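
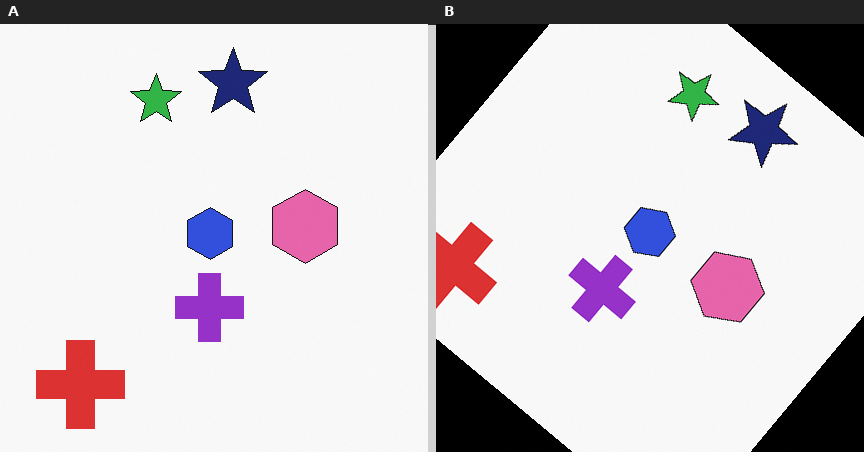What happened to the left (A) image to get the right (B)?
The transformation is: rotated clockwise by a large amount — several tens of degrees.

Every shape is tilted by the same angle and the image corners show triangular fill wedges — a whole-image rotation by a non-right angle.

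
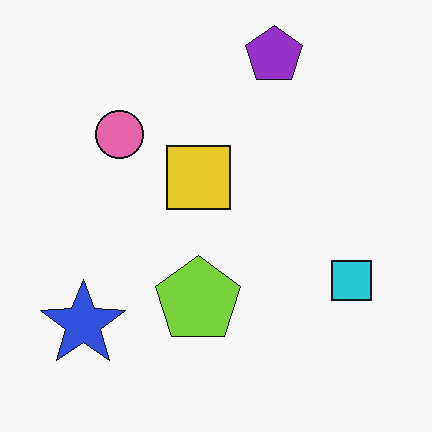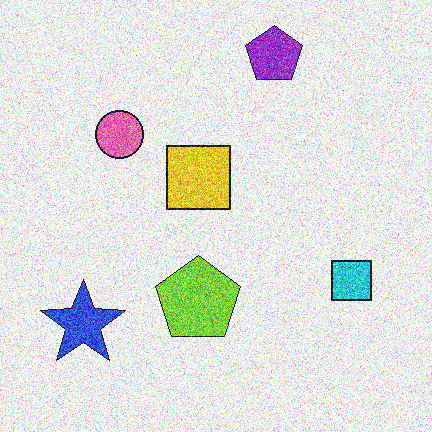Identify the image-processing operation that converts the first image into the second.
The second image is the first degraded with a thick layer of grain.

Random speckle covers the whole image, including the flat background.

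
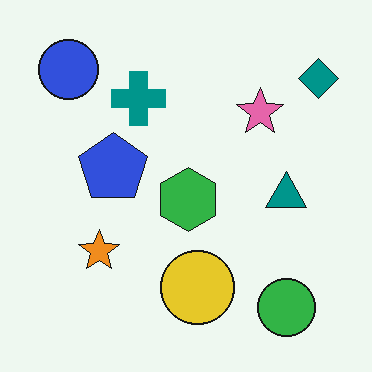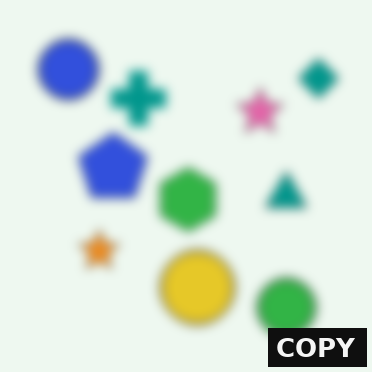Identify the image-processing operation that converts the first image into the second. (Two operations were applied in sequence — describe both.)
The transformation is: heavily blurred, then watermarked with the text "COPY" in the lower-right corner.

Shape edges and outlines are uniformly softened across the whole image. A dark label reading "COPY" appears in the lower-right corner.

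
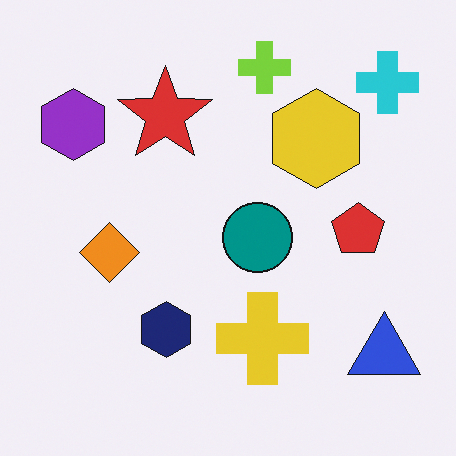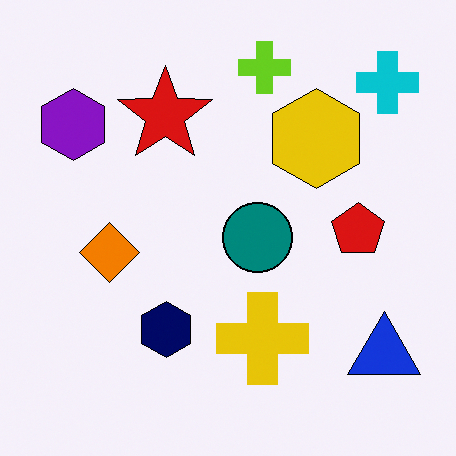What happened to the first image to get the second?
It was given slightly increased contrast.

Tones are pushed away from mid-grey across the whole image — a global contrast change.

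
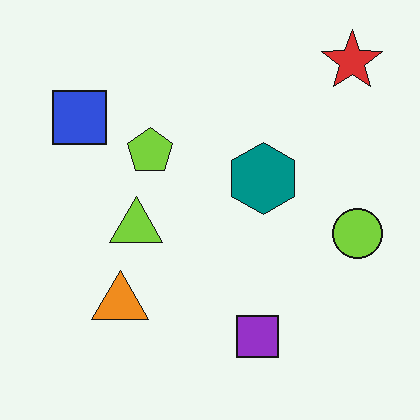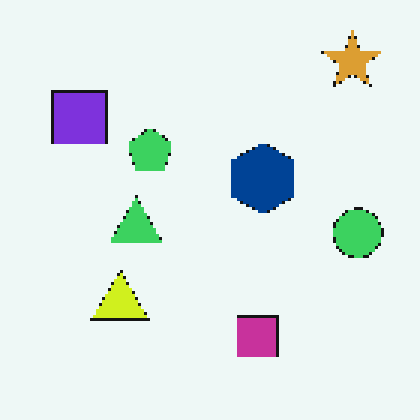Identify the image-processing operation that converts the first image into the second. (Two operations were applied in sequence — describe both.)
Lightly pixelated (a mild mosaic effect), then hue-shifted by a small amount.

Shapes are reduced to large square blocks; fine edges and outlines are lost — a downscale-then-upscale (mosaic) effect. Every shape's color has rotated by the same amount around the hue wheel — a uniform hue shift.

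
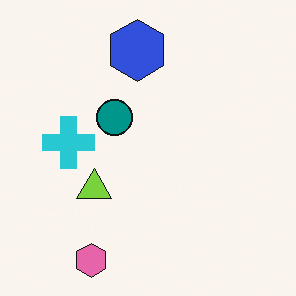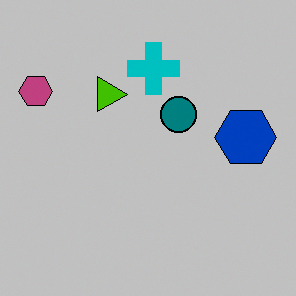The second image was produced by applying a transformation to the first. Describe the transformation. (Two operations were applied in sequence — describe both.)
This is the original image rotated 90° clockwise, then aggressively posterized.

The pink hexagon sits in the bottom-left of the first image and the top-left of the second — consistent with a whole-image 90° clockwise rotation. Each flat color has snapped to a coarser quantized level — most visibly, the near-white background has dropped to a flat grey.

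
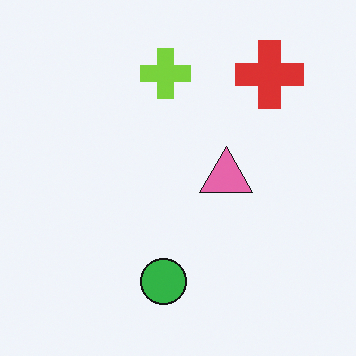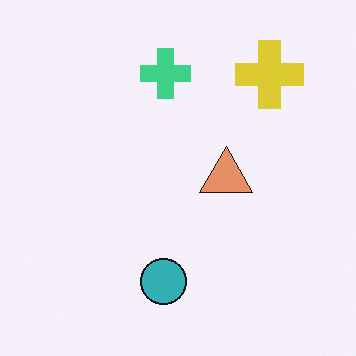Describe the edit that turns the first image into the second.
The second image is the first hue-shifted by a small amount.

Every shape's color has rotated by the same amount around the hue wheel — a uniform hue shift.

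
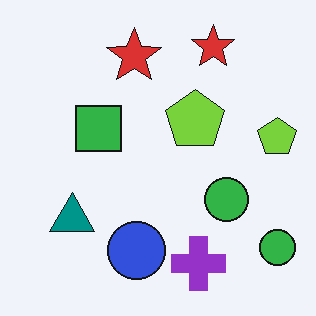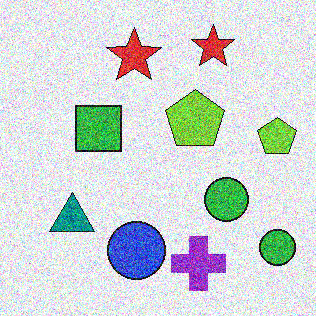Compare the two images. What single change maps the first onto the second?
The transformation is: degraded with heavy additive noise.

Random speckle covers the whole image, including the flat background.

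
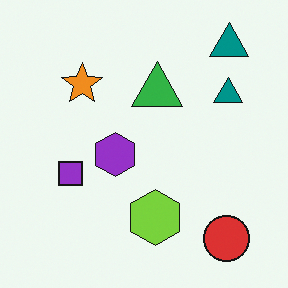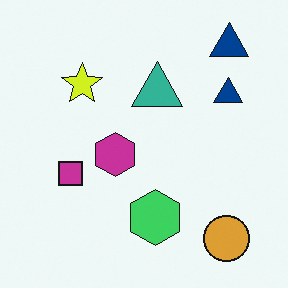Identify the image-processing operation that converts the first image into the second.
The second image is the first hue-shifted slightly.

Every shape's color has rotated by the same amount around the hue wheel — a uniform hue shift.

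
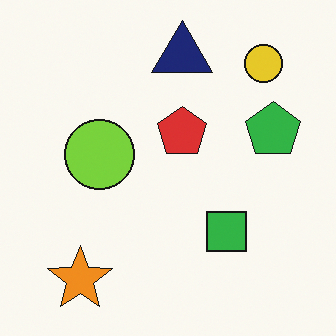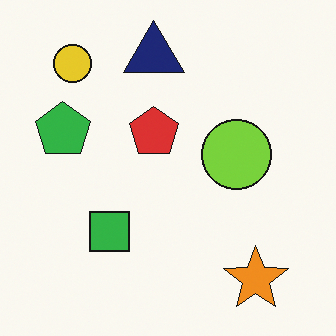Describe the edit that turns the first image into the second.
This is the original image flipped horizontally (left ↔ right).

The green pentagon is in the right of the first image and the left of the second — shapes on opposite sides of the vertical midline have swapped in a mirror flip.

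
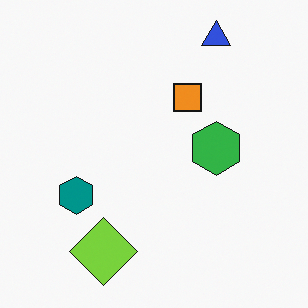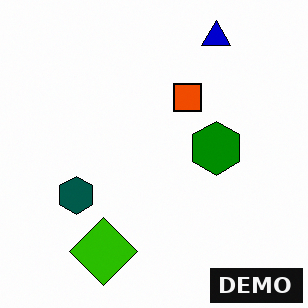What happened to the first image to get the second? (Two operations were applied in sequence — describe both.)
Boosted in contrast, then watermarked with the text "DEMO" in the lower-right corner.

Tones are pushed away from mid-grey across the whole image — a global contrast change. A dark label reading "DEMO" appears in the lower-right corner.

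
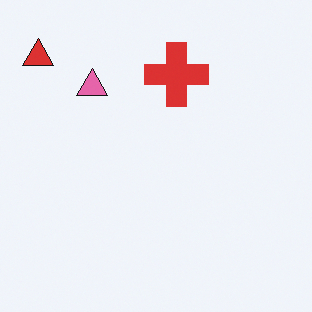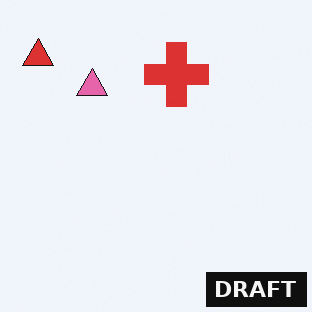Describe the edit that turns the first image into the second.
The second image is the first watermarked with the text "DRAFT" in the lower-right corner.

A dark label reading "DRAFT" appears in the lower-right corner.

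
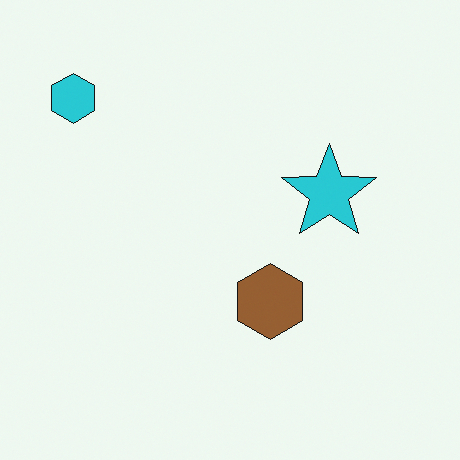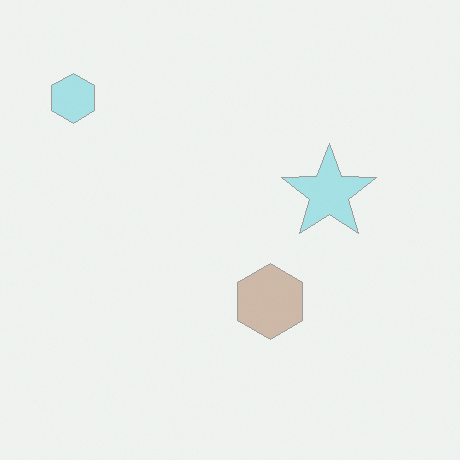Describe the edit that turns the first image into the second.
It was washed out (contrast reduced).

Tones are pushed toward mid-grey across the whole image — a global contrast change.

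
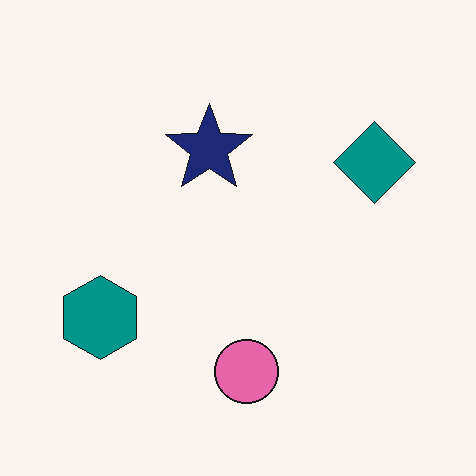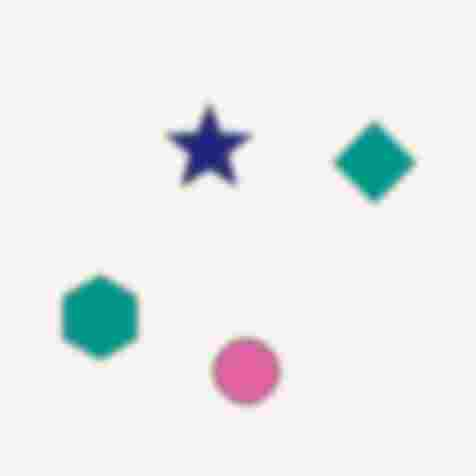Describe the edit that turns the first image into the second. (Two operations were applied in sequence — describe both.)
The transformation is: noticeably gaussian-blurred, then heavily JPEG-compressed with obvious blocking artifacts.

Shape edges and outlines are uniformly softened across the whole image. Blocky 8×8 compression artifacts appear around shape edges and the flat background shows ringing — characteristic JPEG degradation.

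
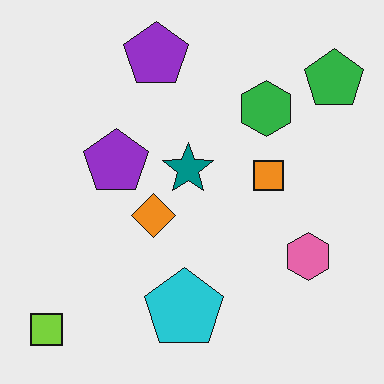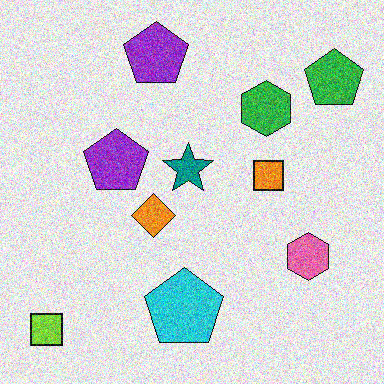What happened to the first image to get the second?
The transformation is: degraded with strong gaussian noise.

Random speckle covers the whole image, including the flat background.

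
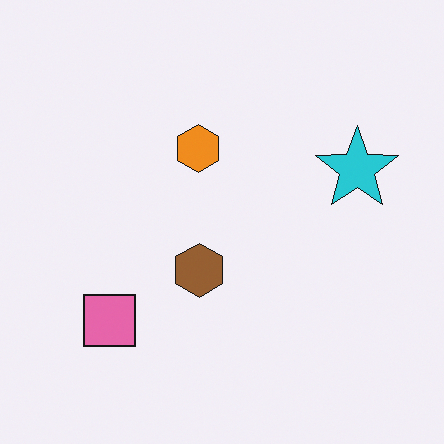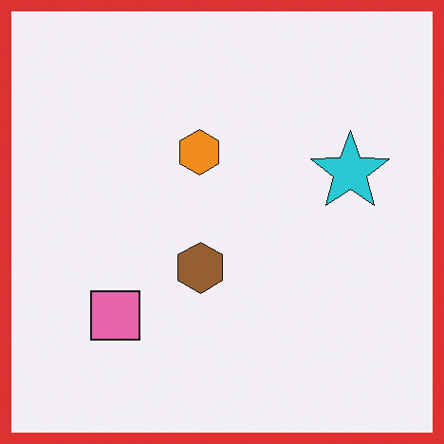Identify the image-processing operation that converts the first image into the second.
It was framed with a red border.

A solid red frame runs around the edge of the second image, with the content slightly shrunk inside it.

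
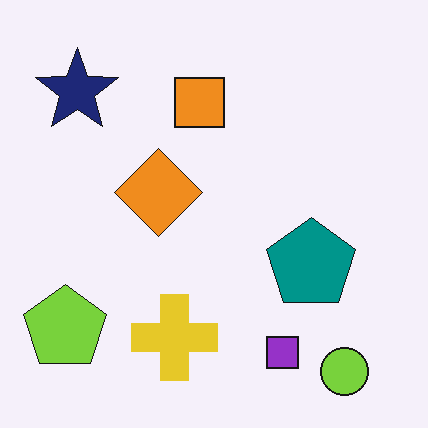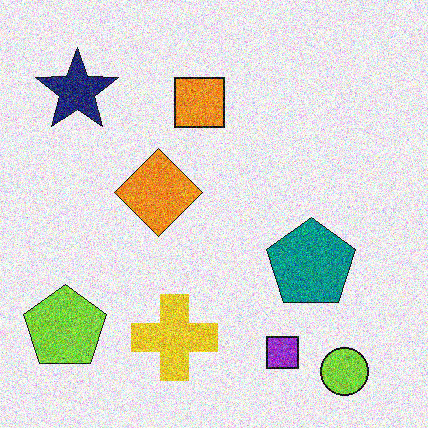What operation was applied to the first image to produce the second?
The second image is the first degraded with heavy additive noise.

Random speckle covers the whole image, including the flat background.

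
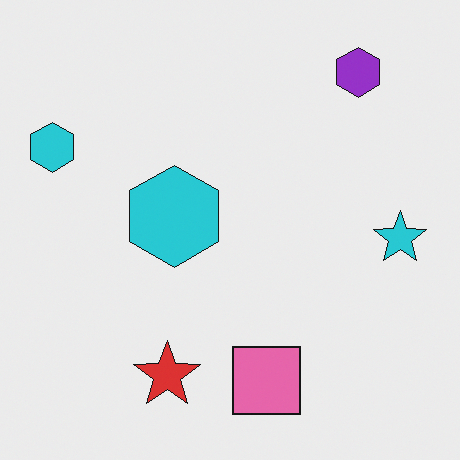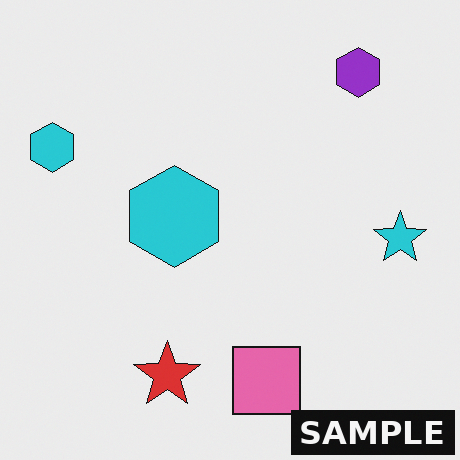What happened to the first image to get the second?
It was watermarked with the text "SAMPLE" in the lower-right corner.

A dark label reading "SAMPLE" appears in the lower-right corner.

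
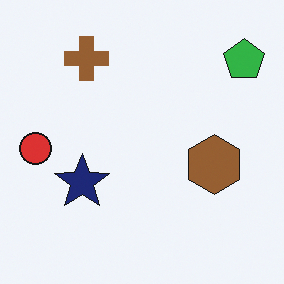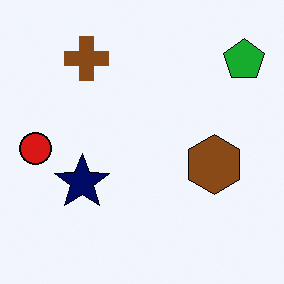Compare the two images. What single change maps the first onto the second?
It was given slightly increased contrast.

Tones are pushed away from mid-grey across the whole image — a global contrast change.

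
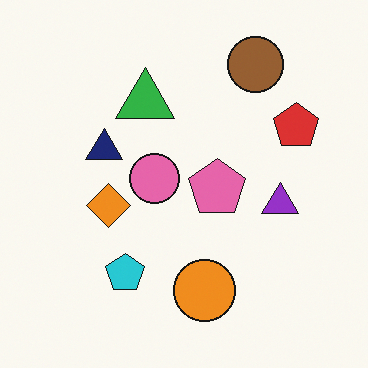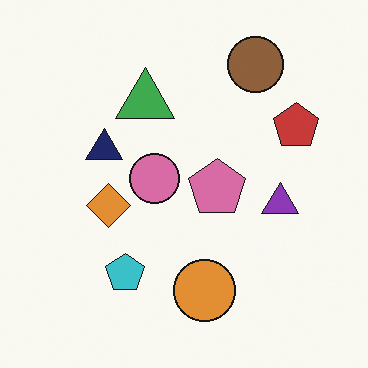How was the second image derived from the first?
Slightly desaturated.

All colors are more muted and greyish — a global saturation change.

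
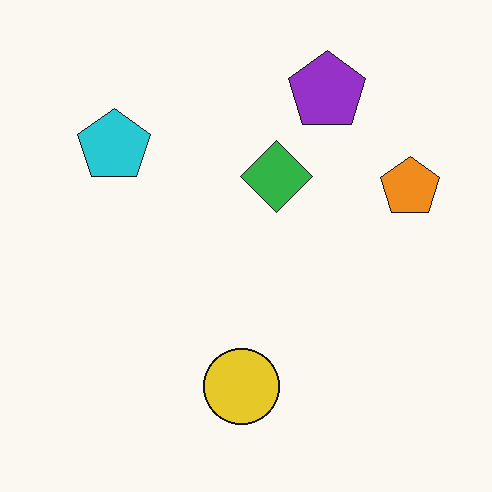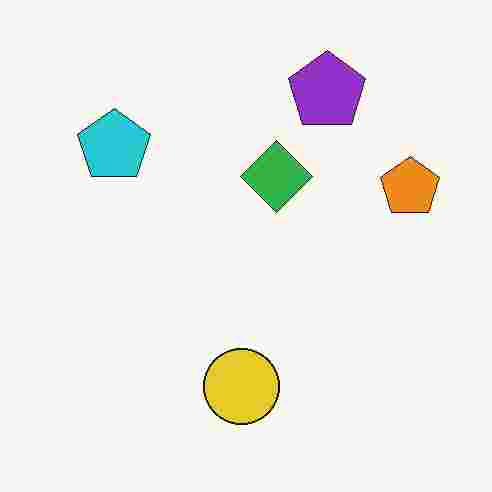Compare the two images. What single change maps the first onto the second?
The transformation is: heavily JPEG-compressed with obvious blocking artifacts.

Blocky 8×8 compression artifacts appear around shape edges and the flat background shows ringing — characteristic JPEG degradation.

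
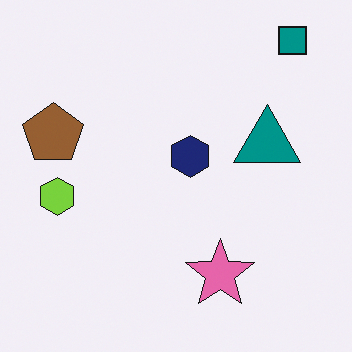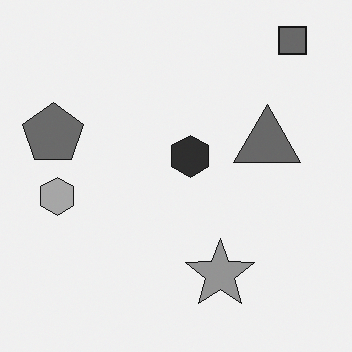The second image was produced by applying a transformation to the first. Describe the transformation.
The second image is the first converted to grayscale.

All color is removed — every shape is now a shade of grey.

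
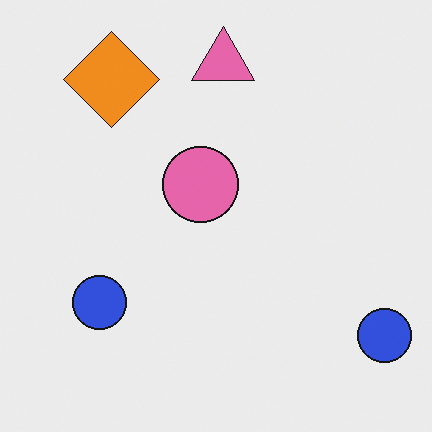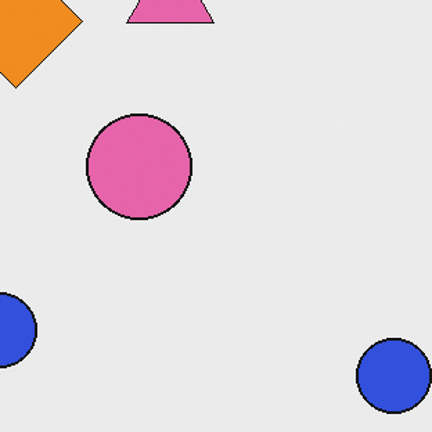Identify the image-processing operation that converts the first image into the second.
This is the original image cropped to a modestly smaller region and rescaled.

The visible shapes are larger and the field of view is narrower; shapes near the original edges may be partly or wholly outside the frame — a crop-and-rescale.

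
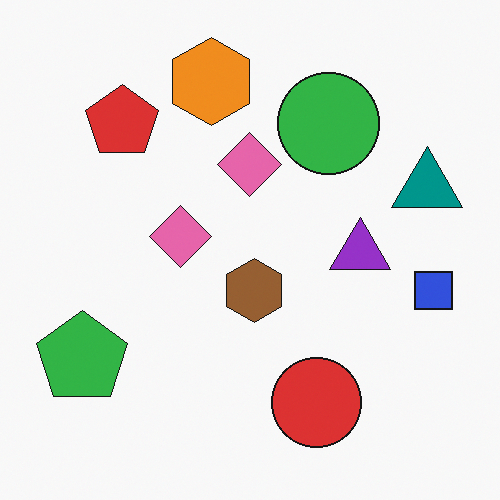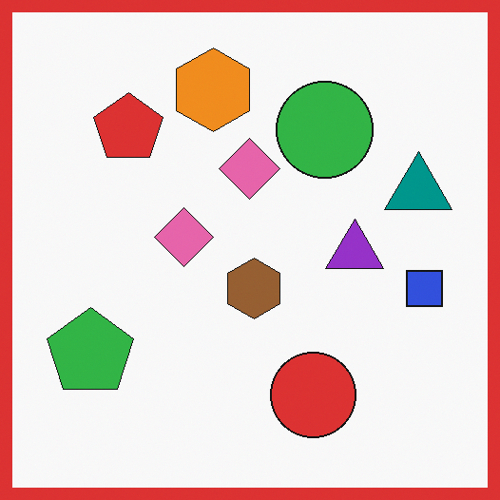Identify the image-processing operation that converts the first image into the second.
Framed with a red border.

A solid red frame runs around the edge of the second image, with the content slightly shrunk inside it.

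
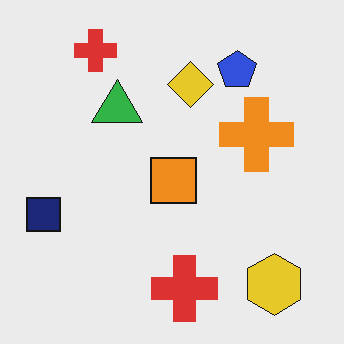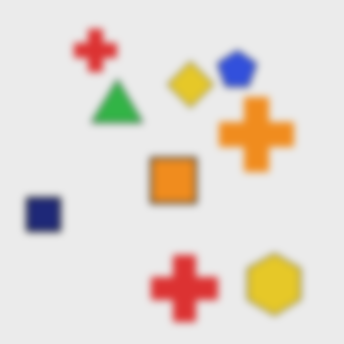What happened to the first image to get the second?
This is the original image moderately blurred.

Shape edges and outlines are uniformly softened across the whole image.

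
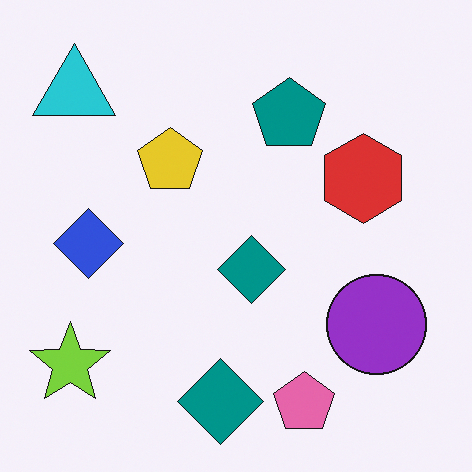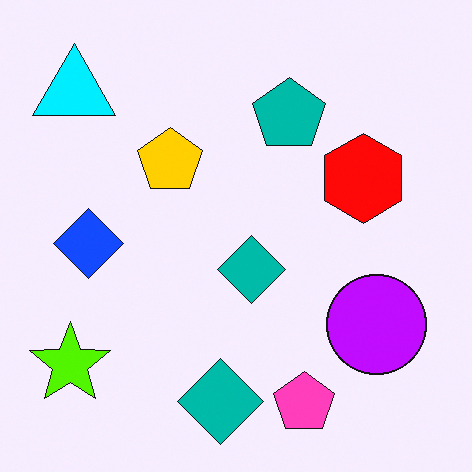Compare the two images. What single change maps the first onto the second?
It was heavily oversaturated.

All colors are more vivid — a global saturation change.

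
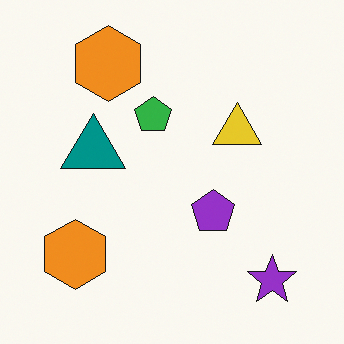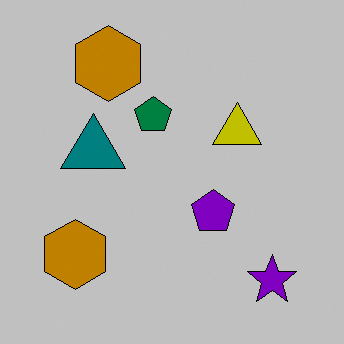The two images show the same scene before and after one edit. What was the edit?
Aggressively posterized.

Each flat color has snapped to a coarser quantized level — most visibly, the near-white background has dropped to a flat grey.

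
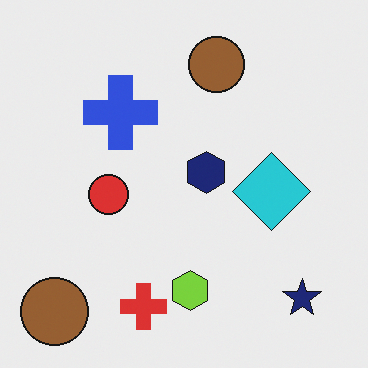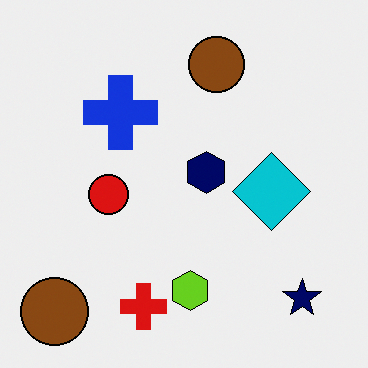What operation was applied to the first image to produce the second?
The second image is the first given slightly increased contrast.

Tones are pushed away from mid-grey across the whole image — a global contrast change.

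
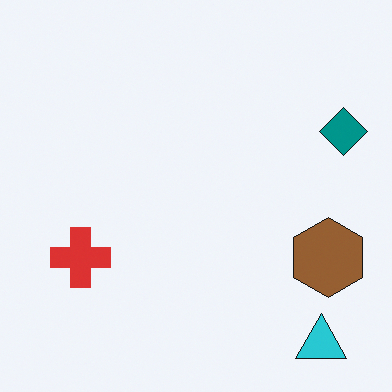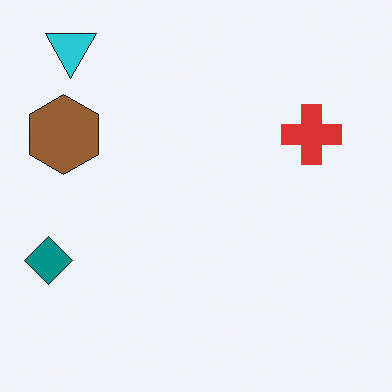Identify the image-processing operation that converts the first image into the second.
The image was rotated 180°.

The cyan triangle sits in the bottom-right of the first image and the top-left of the second — consistent with a whole-image 180° rotation.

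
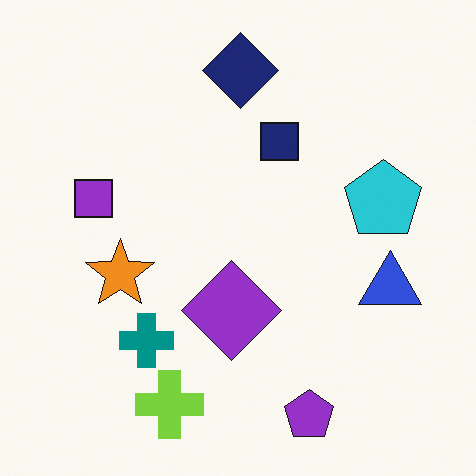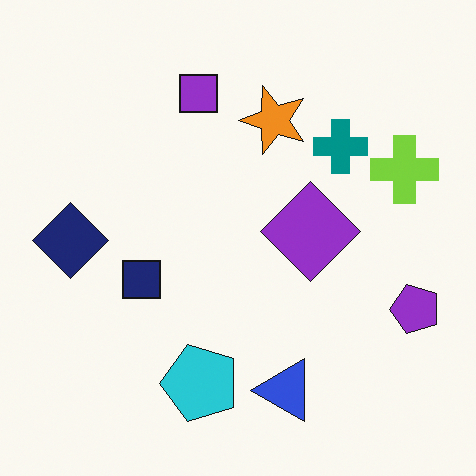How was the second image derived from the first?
The transformation is: transposed (reflected across the top-left ↔ bottom-right diagonal).

Shapes have swapped their row and column positions — what was in the top-right is now in the bottom-left — a diagonal reflection.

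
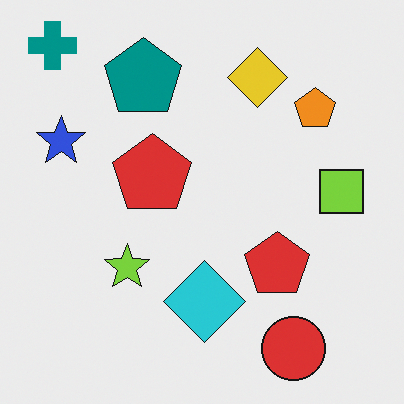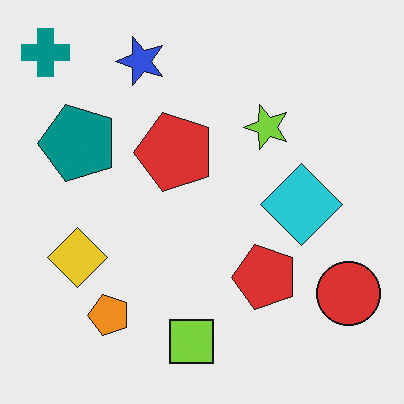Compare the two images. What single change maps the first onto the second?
It was transposed (reflected across the top-left ↔ bottom-right diagonal).

Shapes have swapped their row and column positions — what was in the top-right is now in the bottom-left — a diagonal reflection.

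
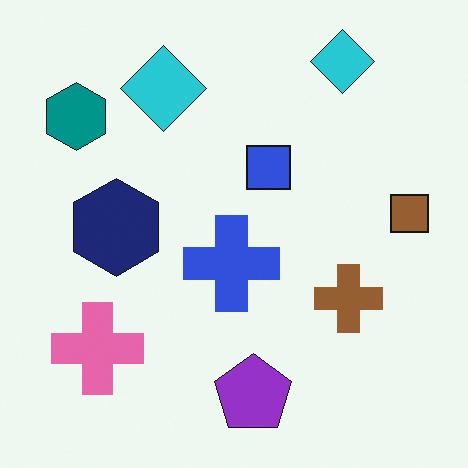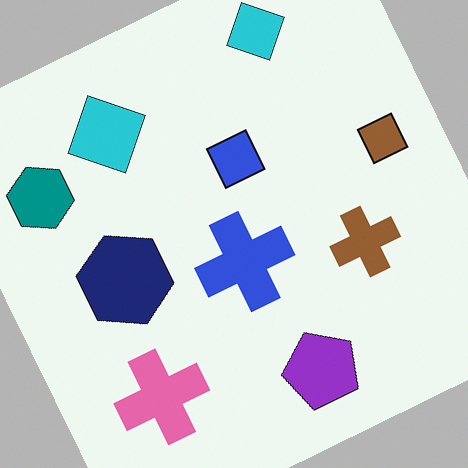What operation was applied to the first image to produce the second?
The image was rotated counter-clockwise by a moderate amount.

Every shape is tilted by the same angle and the image corners show triangular fill wedges — a whole-image rotation by a non-right angle.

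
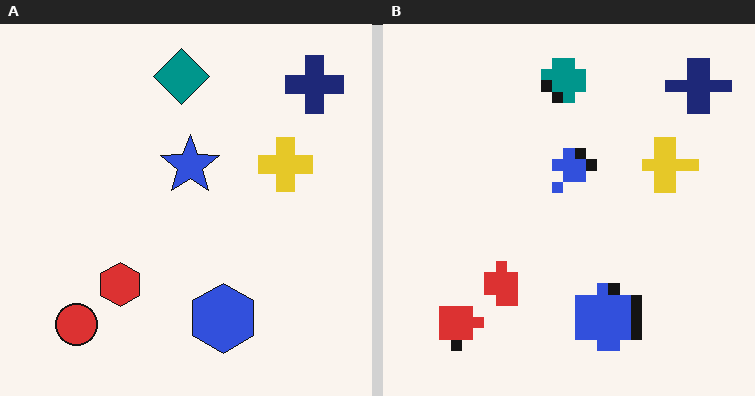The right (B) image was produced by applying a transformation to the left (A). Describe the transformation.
This is the original image heavily pixelated into large blocks.

Shapes are reduced to large square blocks; fine edges and outlines are lost — a downscale-then-upscale (mosaic) effect.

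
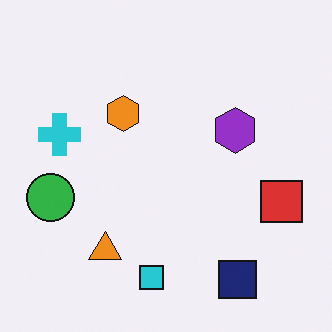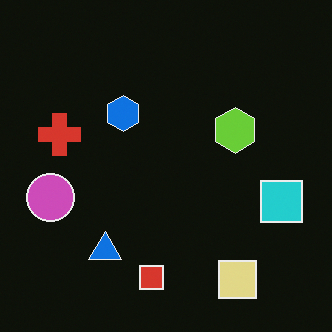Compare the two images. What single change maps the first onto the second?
The second image is the first color-inverted (negative).

The light background has become dark and every shape's color is its complement — a photographic negative.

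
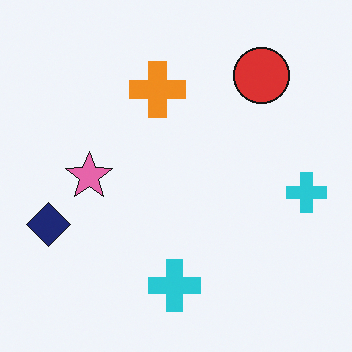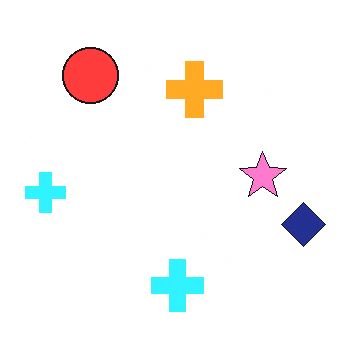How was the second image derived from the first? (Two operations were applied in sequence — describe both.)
The second image is the first slightly brightened, then flipped horizontally (left ↔ right).

Every pixel — background and shapes alike — is uniformly brightened. The navy diamond is in the left of the first image and the right of the second — shapes on opposite sides of the vertical midline have swapped in a mirror flip.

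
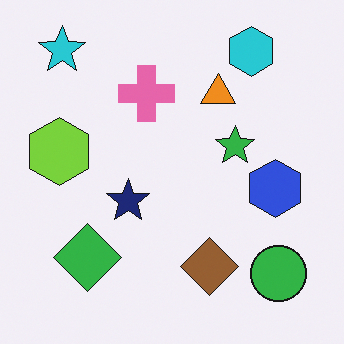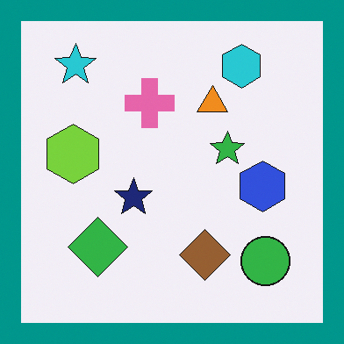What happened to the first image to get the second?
The transformation is: framed with a teal border.

A solid teal frame runs around the edge of the second image, with the content slightly shrunk inside it.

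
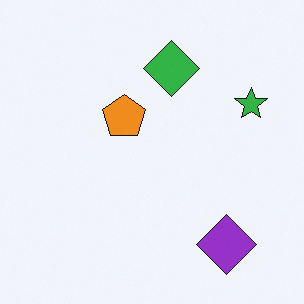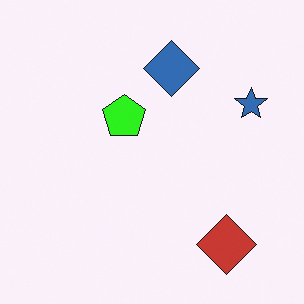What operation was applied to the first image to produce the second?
This is the original image hue-shifted by a moderate amount.

Every shape's color has rotated by the same amount around the hue wheel — a uniform hue shift.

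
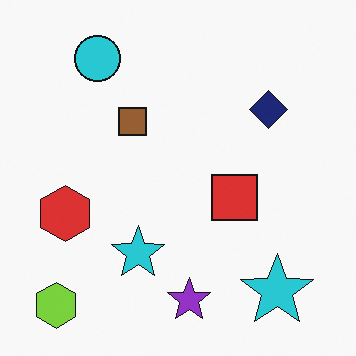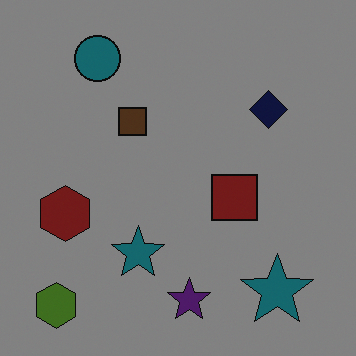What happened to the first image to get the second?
The transformation is: substantially darkened.

Every pixel — background and shapes alike — is uniformly darkened.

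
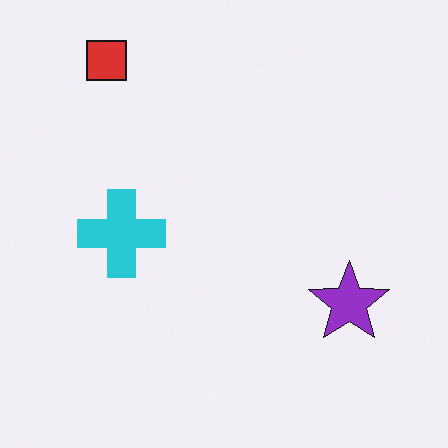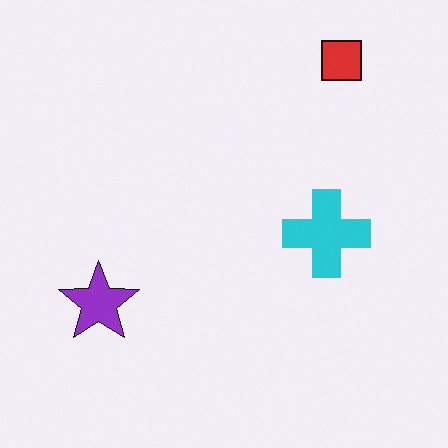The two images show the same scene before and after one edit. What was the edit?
The transformation is: flipped horizontally (left ↔ right).

The purple star is in the bottom-right of the first image and the bottom-left of the second — shapes on opposite sides of the vertical midline have swapped in a mirror flip.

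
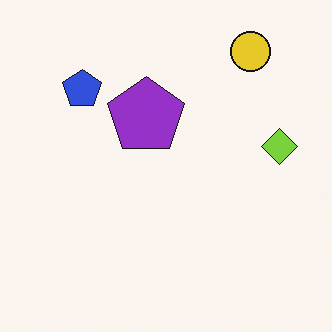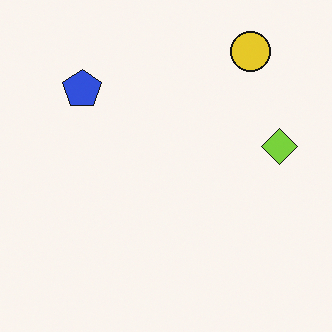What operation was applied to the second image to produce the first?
The transformation is: overlaid with an additional purple pentagon.

A purple pentagon appears in the first image that is absent from the second.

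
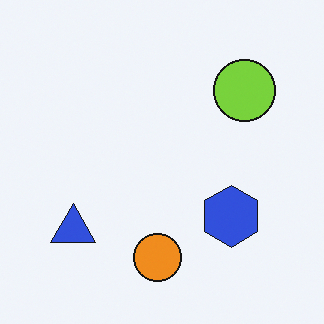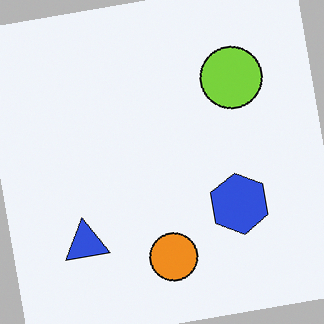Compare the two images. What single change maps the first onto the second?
It was rotated counter-clockwise by a small amount.

Every shape is tilted by the same angle and the image corners show triangular fill wedges — a whole-image rotation by a non-right angle.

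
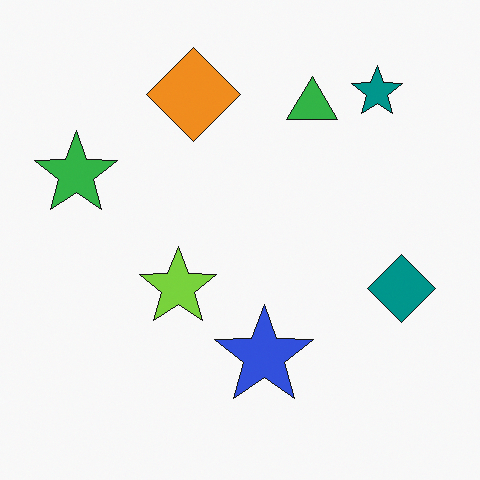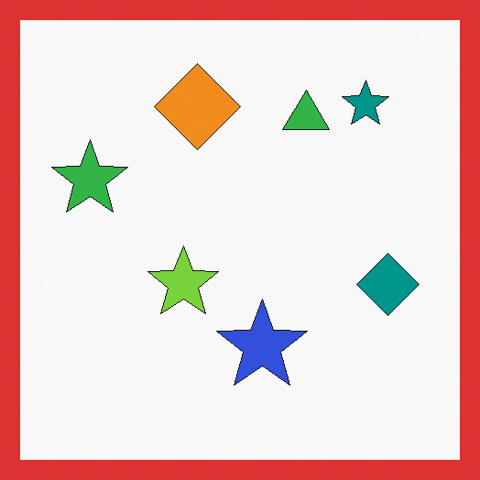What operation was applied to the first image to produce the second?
The second image is the first framed with a red border.

A solid red frame runs around the edge of the second image, with the content slightly shrunk inside it.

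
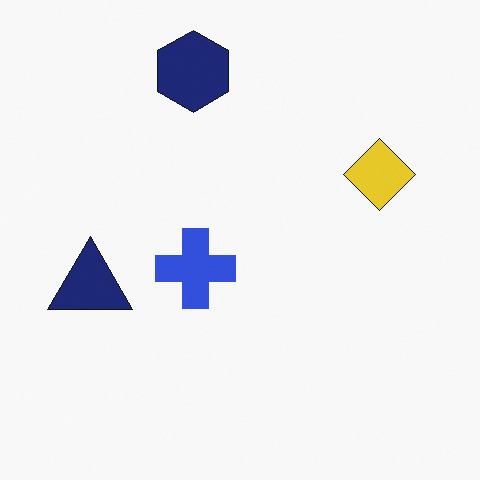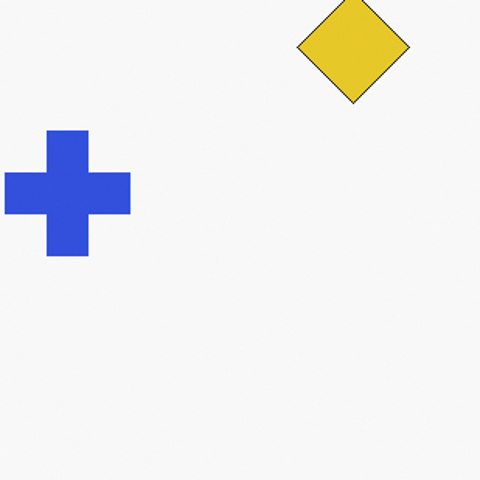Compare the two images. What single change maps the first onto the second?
The image was cropped to a modestly smaller region and rescaled.

The visible shapes are larger and the field of view is narrower; shapes near the original edges may be partly or wholly outside the frame — a crop-and-rescale.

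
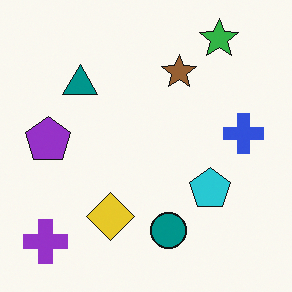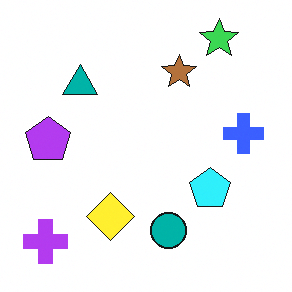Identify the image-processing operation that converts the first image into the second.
This is the original image slightly brightened.

Every pixel — background and shapes alike — is uniformly brightened.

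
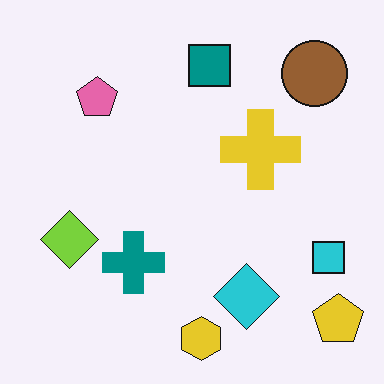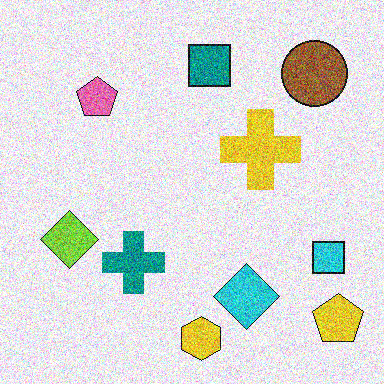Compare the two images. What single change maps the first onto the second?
This is the original image degraded with heavy additive noise.

Random speckle covers the whole image, including the flat background.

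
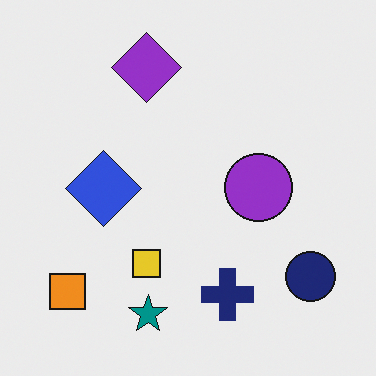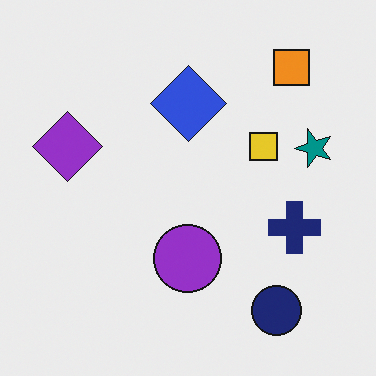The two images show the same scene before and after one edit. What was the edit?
The second image is the first transposed (reflected across the top-left ↔ bottom-right diagonal).

Shapes have swapped their row and column positions — what was in the top-right is now in the bottom-left — a diagonal reflection.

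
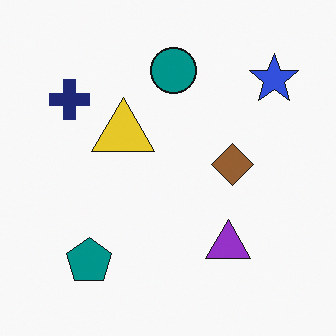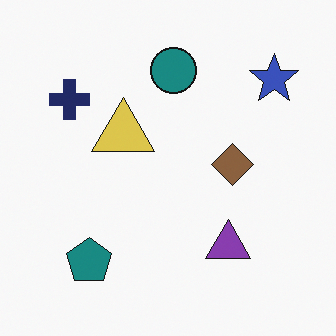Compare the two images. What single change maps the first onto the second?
It was slightly desaturated.

All colors are more muted and greyish — a global saturation change.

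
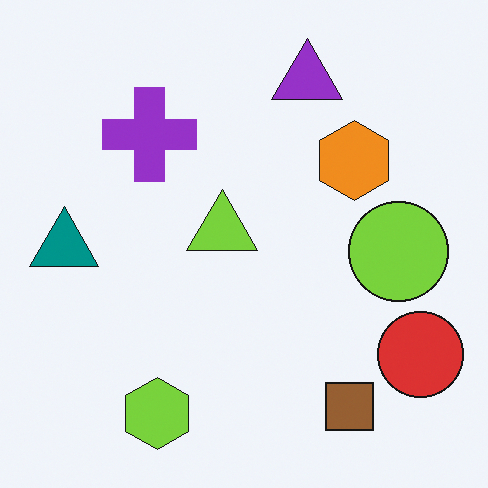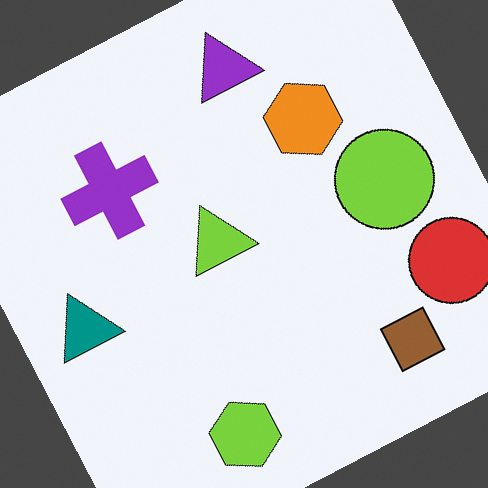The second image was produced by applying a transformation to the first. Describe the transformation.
The transformation is: rotated counter-clockwise by a moderate amount.

Every shape is tilted by the same angle and the image corners show triangular fill wedges — a whole-image rotation by a non-right angle.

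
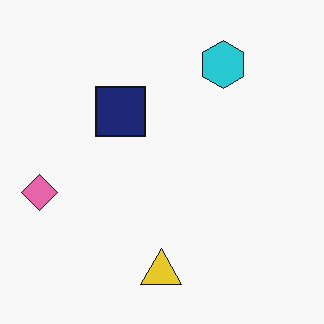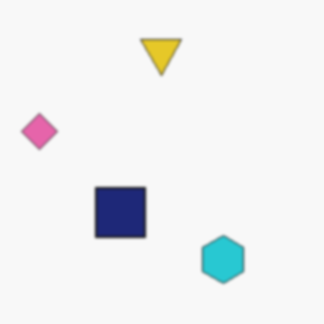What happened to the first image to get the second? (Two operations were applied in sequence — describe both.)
The transformation is: flipped vertically (top ↔ bottom), then given a subtle gaussian blur.

The yellow triangle is in the bottom of the first image and the top of the second — shapes on opposite sides of the horizontal midline have swapped in a mirror flip. Shape edges and outlines are uniformly softened across the whole image.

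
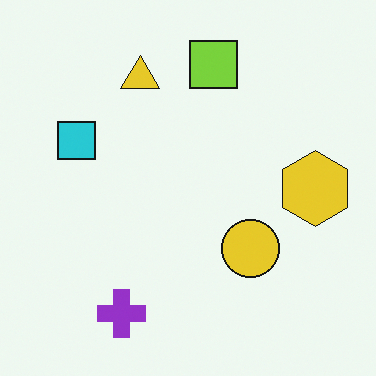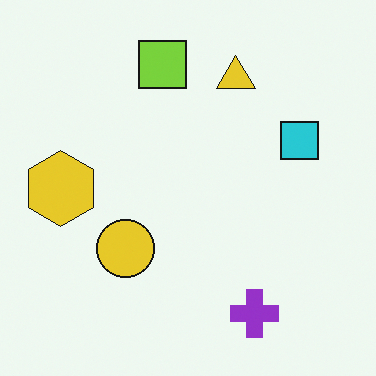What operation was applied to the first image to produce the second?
The second image is the first flipped horizontally (left ↔ right).

The yellow hexagon is in the right of the first image and the left of the second — shapes on opposite sides of the vertical midline have swapped in a mirror flip.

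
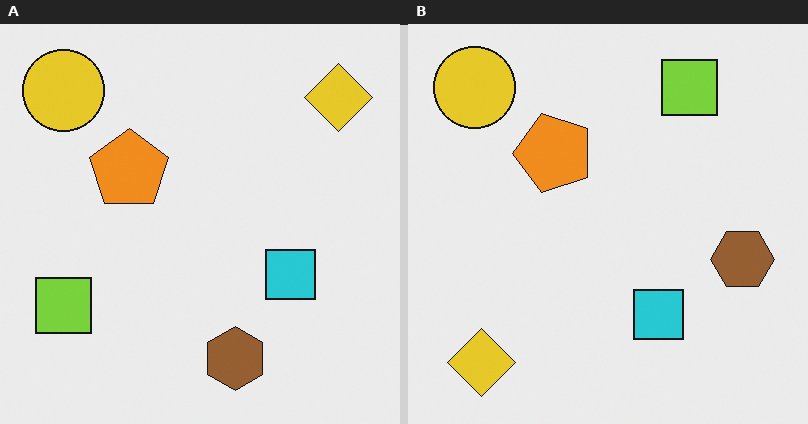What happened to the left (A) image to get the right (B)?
It was transposed (reflected across the top-left ↔ bottom-right diagonal).

Shapes have swapped their row and column positions — what was in the top-right is now in the bottom-left — a diagonal reflection.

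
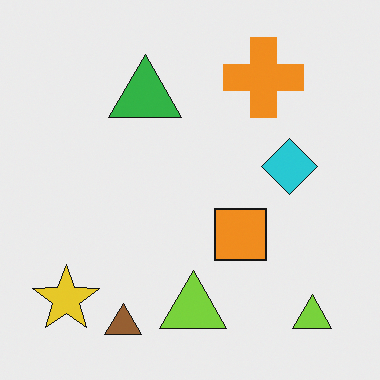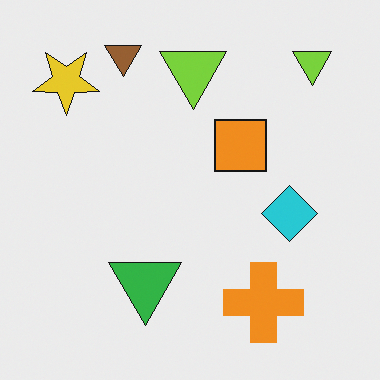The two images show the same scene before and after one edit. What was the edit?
This is the original image flipped vertically (top ↔ bottom).

The brown triangle is in the bottom-left of the first image and the top-left of the second — shapes on opposite sides of the horizontal midline have swapped in a mirror flip.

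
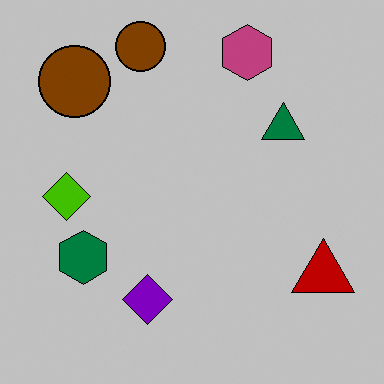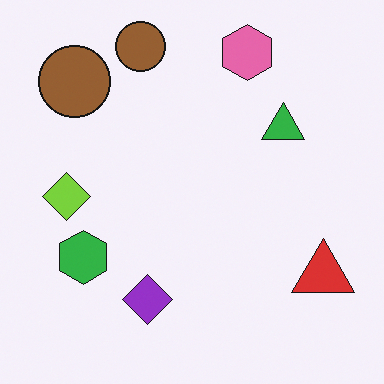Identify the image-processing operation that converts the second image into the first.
The image was heavily posterized to just a handful of flat colors.

Each flat color has snapped to a coarser quantized level — most visibly, the near-white background has dropped to a flat grey.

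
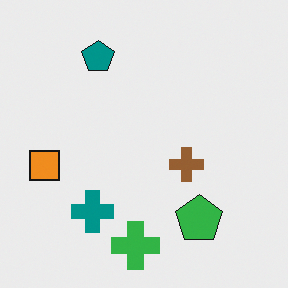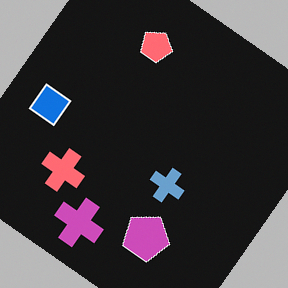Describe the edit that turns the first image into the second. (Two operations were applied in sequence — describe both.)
Rotated clockwise by a large amount — several tens of degrees, then color-inverted (negative).

Every shape is tilted by the same angle and the image corners show triangular fill wedges — a whole-image rotation by a non-right angle. The light background has become dark and every shape's color is its complement — a photographic negative.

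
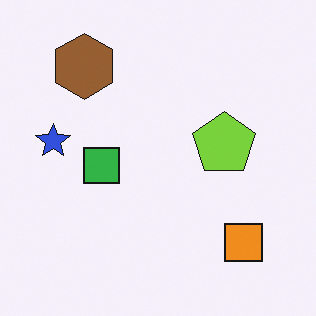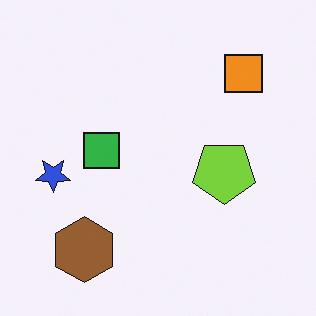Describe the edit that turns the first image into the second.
This is the original image flipped vertically (top ↔ bottom).

The brown hexagon is in the top-left of the first image and the bottom-left of the second — shapes on opposite sides of the horizontal midline have swapped in a mirror flip.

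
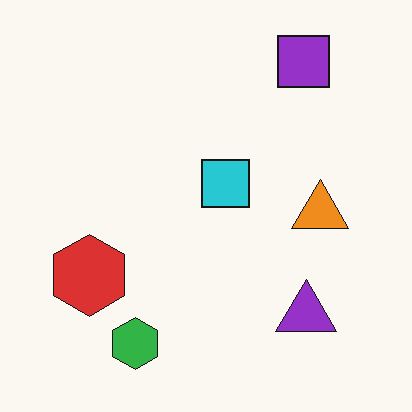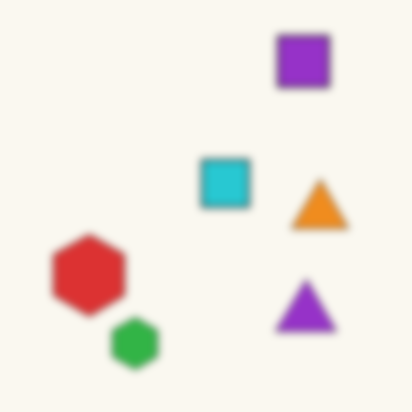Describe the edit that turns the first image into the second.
Noticeably gaussian-blurred.

Shape edges and outlines are uniformly softened across the whole image.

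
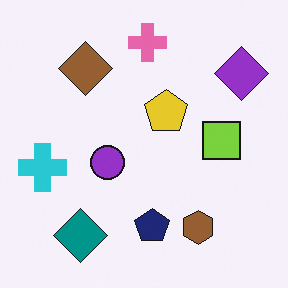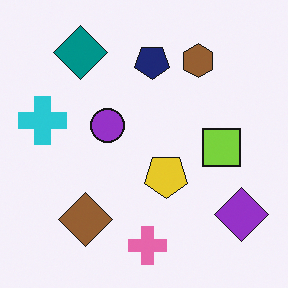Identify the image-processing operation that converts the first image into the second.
The second image is the first flipped vertically (top ↔ bottom).

The pink cross is in the top of the first image and the bottom of the second — shapes on opposite sides of the horizontal midline have swapped in a mirror flip.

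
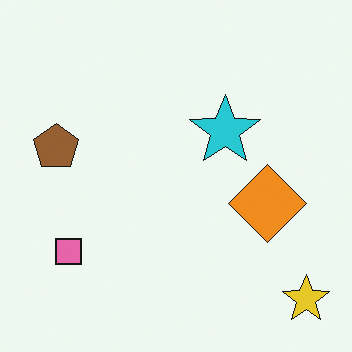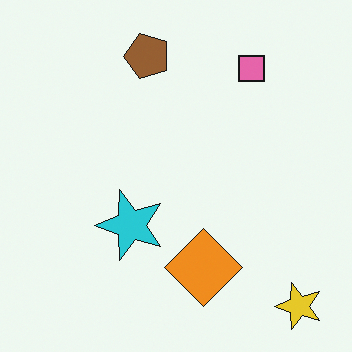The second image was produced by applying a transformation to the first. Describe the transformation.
Transposed (reflected across the top-left ↔ bottom-right diagonal).

Shapes have swapped their row and column positions — what was in the top-right is now in the bottom-left — a diagonal reflection.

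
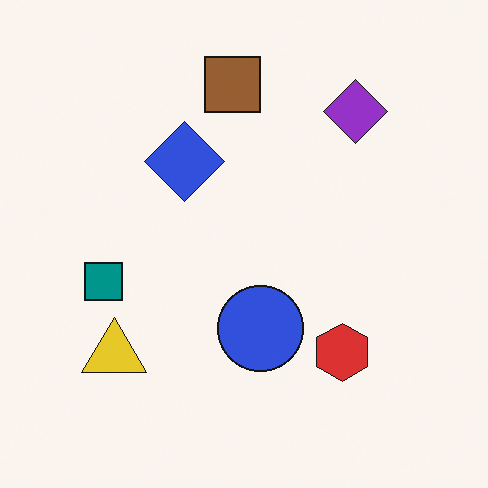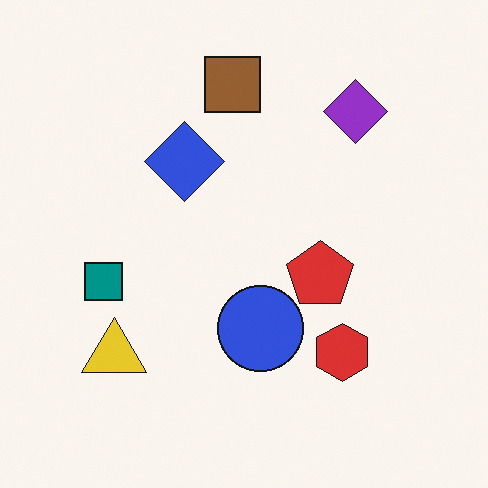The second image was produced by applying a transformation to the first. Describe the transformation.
This is the original image overlaid with an additional red pentagon.

A red pentagon appears in the second image that is absent from the first.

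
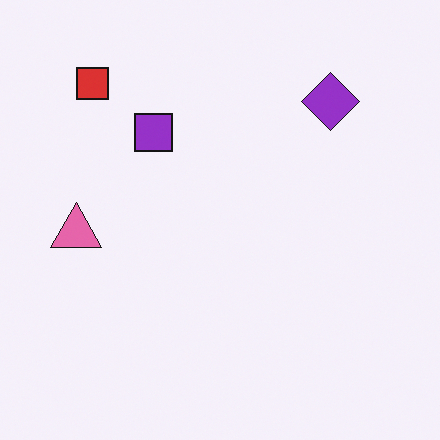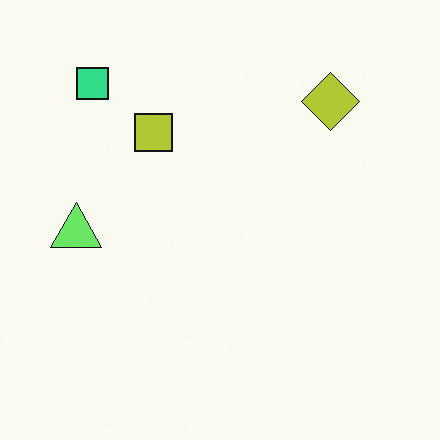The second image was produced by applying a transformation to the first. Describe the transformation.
Hue-shifted noticeably.

Every shape's color has rotated by the same amount around the hue wheel — a uniform hue shift.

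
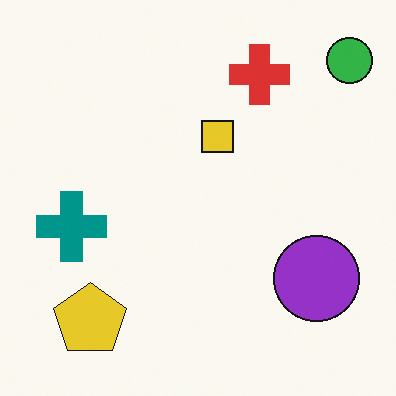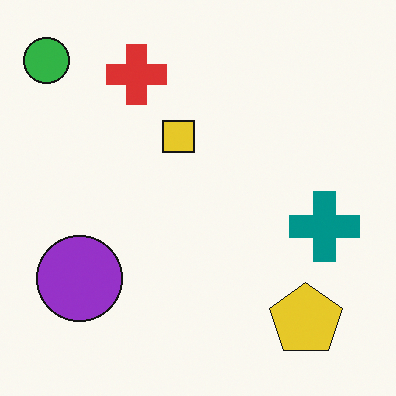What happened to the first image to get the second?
It was flipped horizontally (left ↔ right).

The green circle is in the top-right of the first image and the top-left of the second — shapes on opposite sides of the vertical midline have swapped in a mirror flip.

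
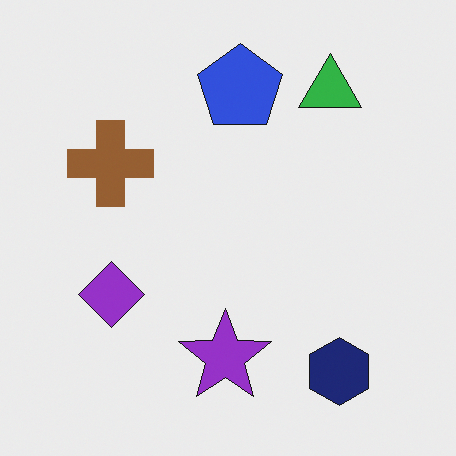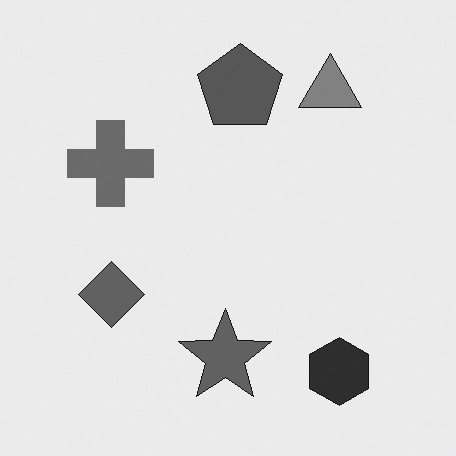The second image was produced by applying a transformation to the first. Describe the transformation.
The transformation is: converted to grayscale.

All color is removed — every shape is now a shade of grey.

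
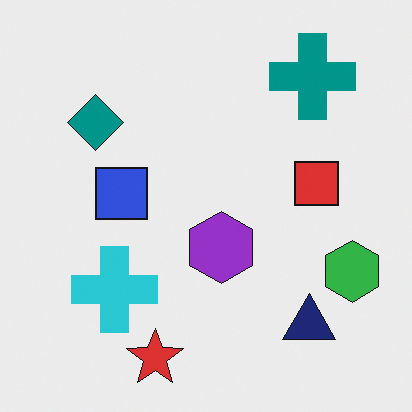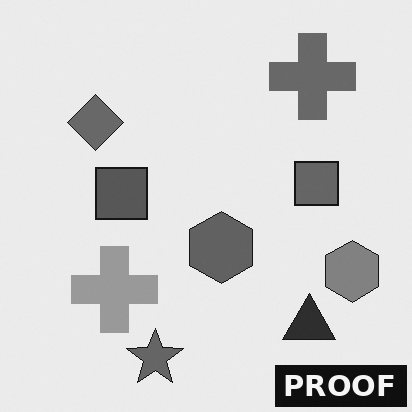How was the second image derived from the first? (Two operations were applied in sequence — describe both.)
This is the original image converted to grayscale, then watermarked with the text "PROOF" in the lower-right corner.

All color is removed — every shape is now a shade of grey. A dark label reading "PROOF" appears in the lower-right corner.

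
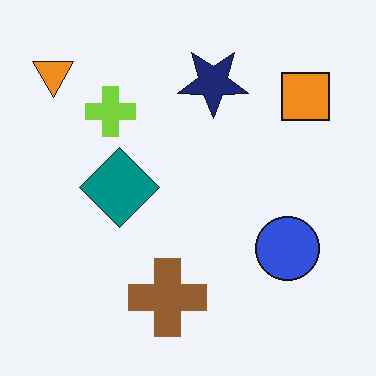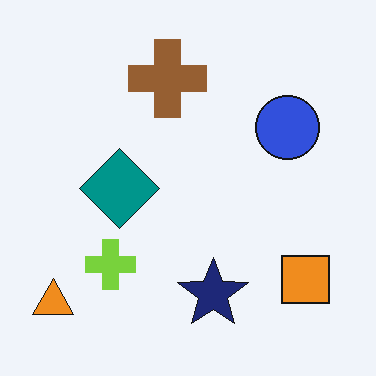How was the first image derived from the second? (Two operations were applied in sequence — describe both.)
The image was flipped vertically (top ↔ bottom), then JPEG-compressed with visible artifacts.

The orange triangle is in the bottom-left of the second image and the top-left of the first — shapes on opposite sides of the horizontal midline have swapped in a mirror flip. Blocky 8×8 compression artifacts appear around shape edges and the flat background shows ringing — characteristic JPEG degradation.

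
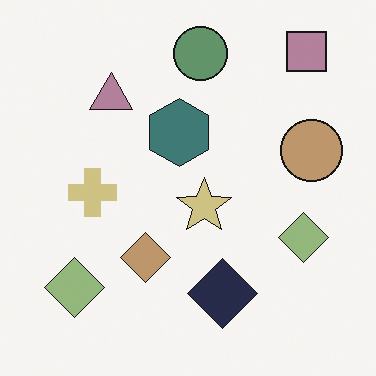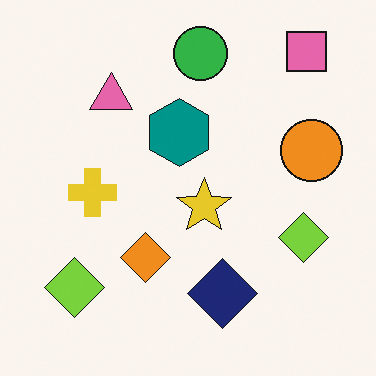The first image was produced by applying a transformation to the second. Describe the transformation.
This is the original image heavily desaturated.

All colors are more muted and greyish — a global saturation change.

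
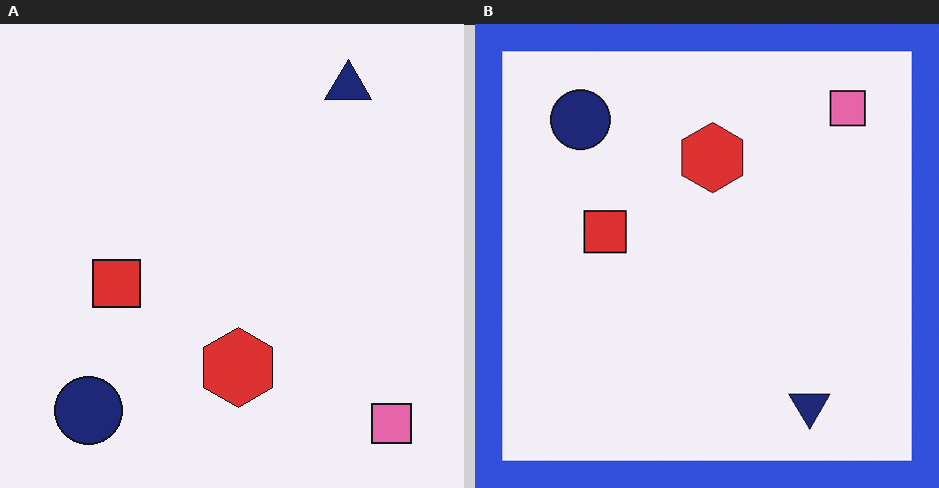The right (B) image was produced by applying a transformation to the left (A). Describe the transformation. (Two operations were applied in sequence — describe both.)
The transformation is: flipped vertically (top ↔ bottom), then framed with a blue border.

The navy triangle is in the top-right of the left (A) image and the bottom-right of the right (B) — shapes on opposite sides of the horizontal midline have swapped in a mirror flip. A solid blue frame runs around the edge of the right (B) image, with the content slightly shrunk inside it.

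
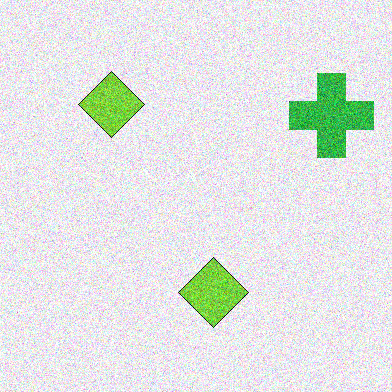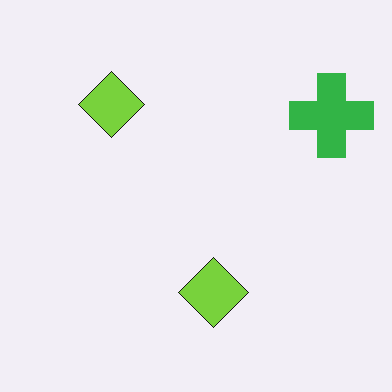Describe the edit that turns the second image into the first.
This is the original image degraded with heavy additive noise.

Random speckle covers the whole image, including the flat background.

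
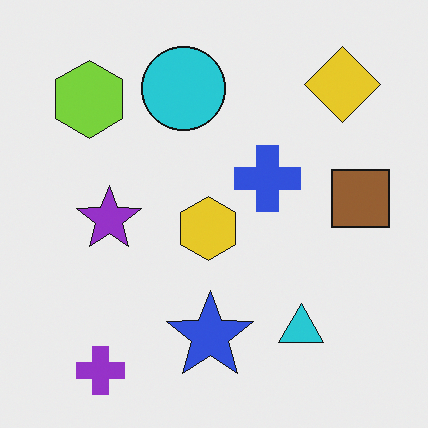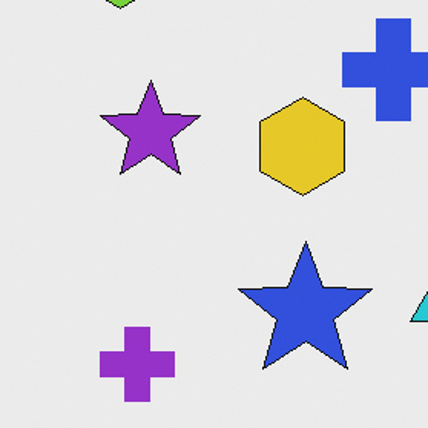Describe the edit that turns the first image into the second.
The image was cropped to a modestly smaller region and rescaled.

The visible shapes are larger and the field of view is narrower; shapes near the original edges may be partly or wholly outside the frame — a crop-and-rescale.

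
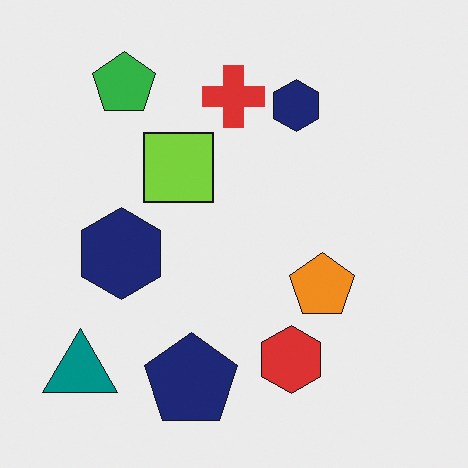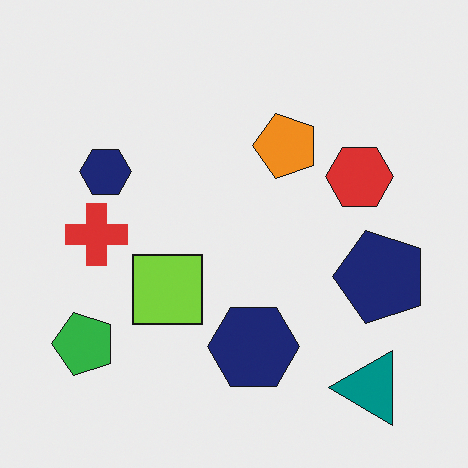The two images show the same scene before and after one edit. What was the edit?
The transformation is: rotated 90° counter-clockwise.

The teal triangle sits in the bottom-left of the first image and the bottom-right of the second — consistent with a whole-image 90° counter-clockwise rotation.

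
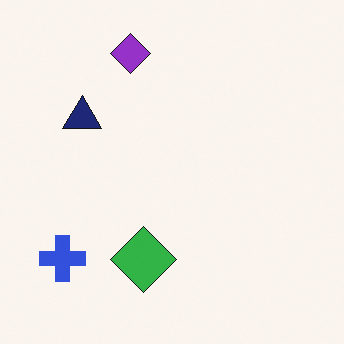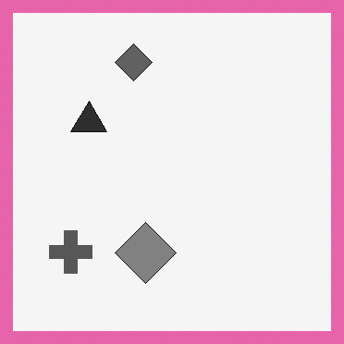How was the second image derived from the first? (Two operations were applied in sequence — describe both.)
The transformation is: converted to grayscale, then framed with a pink border.

All color is removed — every shape is now a shade of grey. A solid pink frame runs around the edge of the second image, with the content slightly shrunk inside it.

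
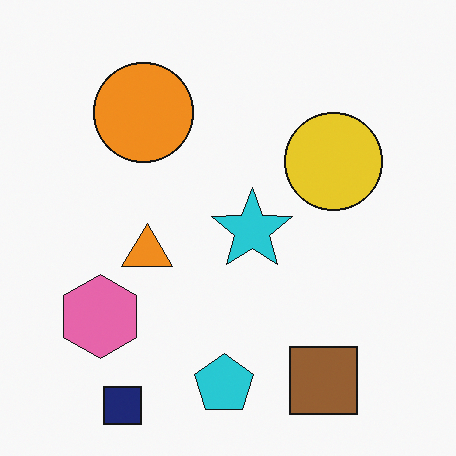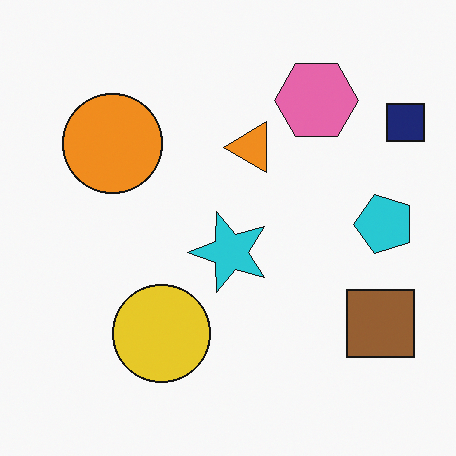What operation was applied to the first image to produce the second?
Transposed (reflected across the top-left ↔ bottom-right diagonal).

Shapes have swapped their row and column positions — what was in the top-right is now in the bottom-left — a diagonal reflection.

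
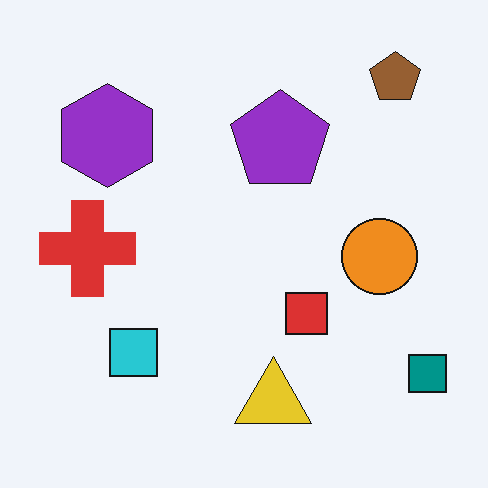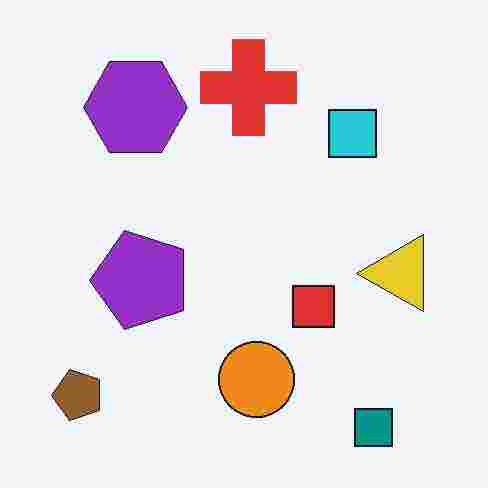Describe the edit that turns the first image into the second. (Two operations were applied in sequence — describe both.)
It was degraded with heavy JPEG compression, then transposed (reflected across the top-left ↔ bottom-right diagonal).

Blocky 8×8 compression artifacts appear around shape edges and the flat background shows ringing — characteristic JPEG degradation. Shapes have swapped their row and column positions — what was in the top-right is now in the bottom-left — a diagonal reflection.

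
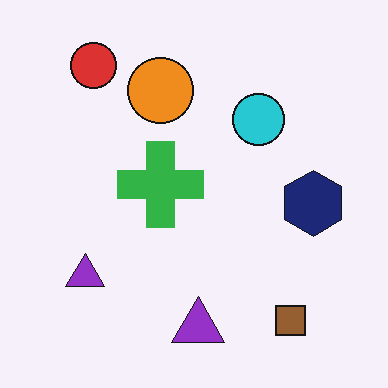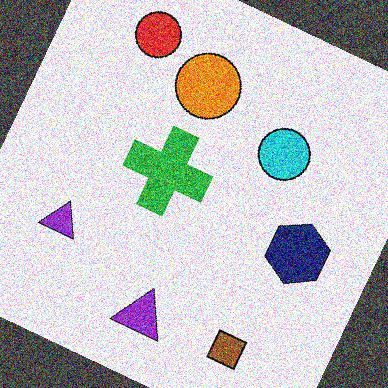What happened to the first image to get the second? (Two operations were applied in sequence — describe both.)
It was rotated clockwise by a clearly visible amount, then degraded with heavy additive noise.

Every shape is tilted by the same angle and the image corners show triangular fill wedges — a whole-image rotation by a non-right angle. Random speckle covers the whole image, including the flat background.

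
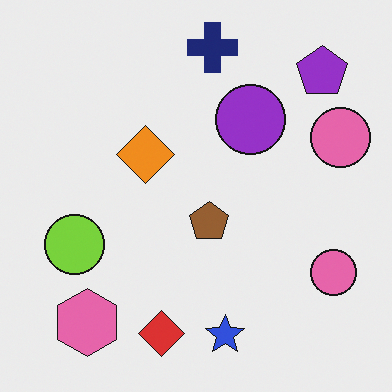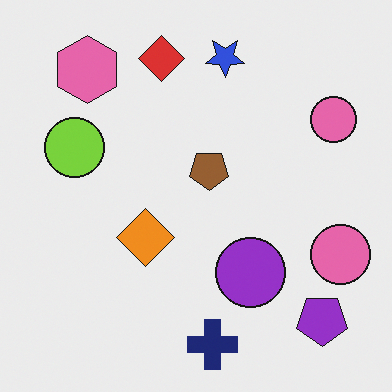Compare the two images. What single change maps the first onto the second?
The second image is the first flipped vertically (top ↔ bottom).

The navy cross is in the top of the first image and the bottom of the second — shapes on opposite sides of the horizontal midline have swapped in a mirror flip.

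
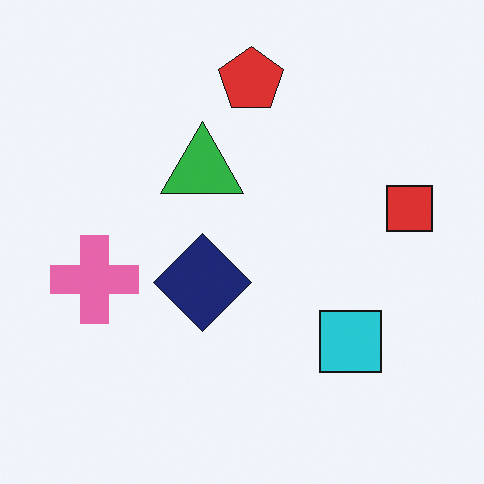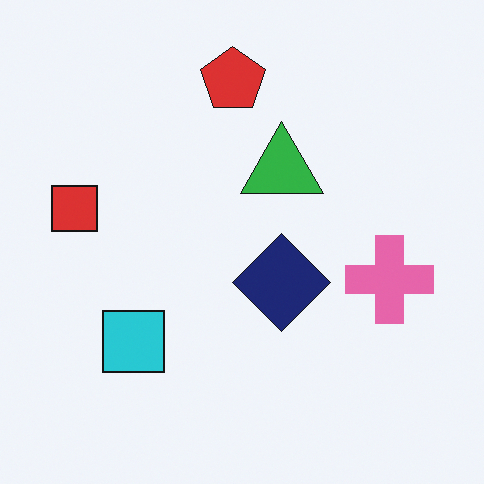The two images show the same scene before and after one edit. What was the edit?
The image was flipped horizontally (left ↔ right).

The red square is in the right of the first image and the left of the second — shapes on opposite sides of the vertical midline have swapped in a mirror flip.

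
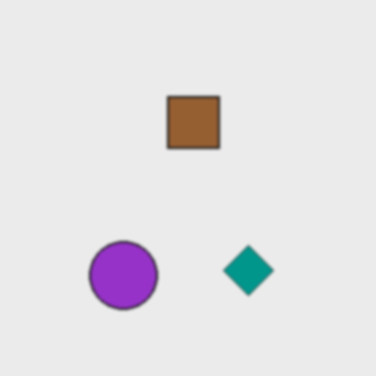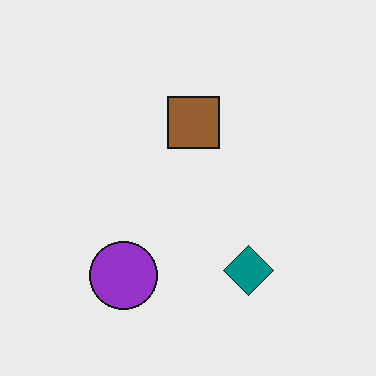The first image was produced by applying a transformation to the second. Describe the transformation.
The first image is the second slightly softened.

Shape edges and outlines are uniformly softened across the whole image.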